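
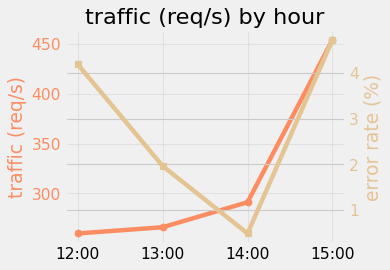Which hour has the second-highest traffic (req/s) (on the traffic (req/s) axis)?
Top 3 (on the traffic (req/s) axis): 15:00 ≈ 460, 14:00 ≈ 300, 13:00 ≈ 260.

14:00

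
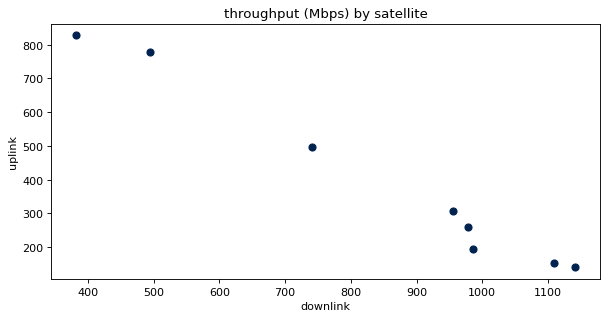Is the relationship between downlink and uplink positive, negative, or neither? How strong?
negative, strong

Points are negatively correlated; strong (|r| ≈ 1.0).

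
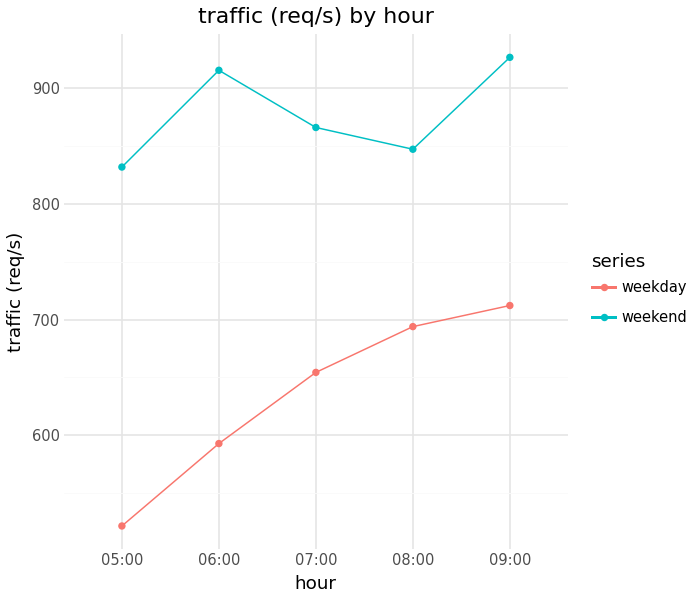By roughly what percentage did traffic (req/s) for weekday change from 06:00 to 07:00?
≈ +8.3%

06:00 ≈ 600, 07:00 ≈ 650; (650 − 600) / 600 ≈ +8.3%.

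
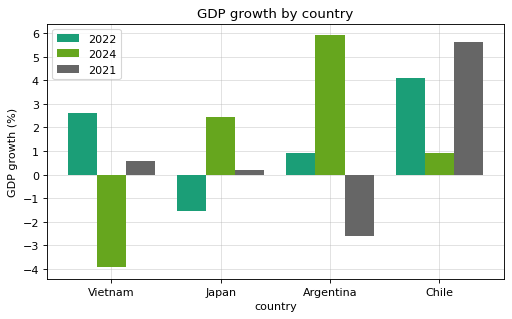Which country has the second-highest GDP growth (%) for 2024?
Top 3 for 2024: Argentina ≈ 6, Japan ≈ 2, Chile ≈ 1.

Japan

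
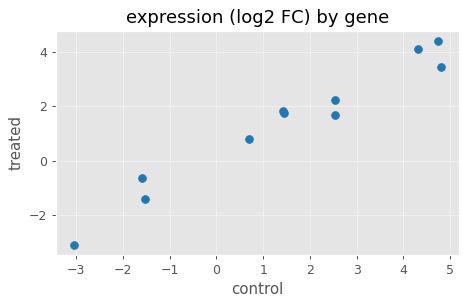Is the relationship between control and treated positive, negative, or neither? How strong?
positive, strong

Points are positively correlated; strong (|r| ≈ 1.0).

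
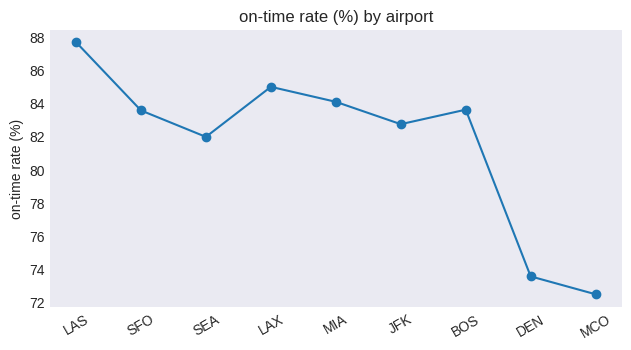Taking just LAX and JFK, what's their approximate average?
(84 + 82) / 2 ≈ 83.

≈ 83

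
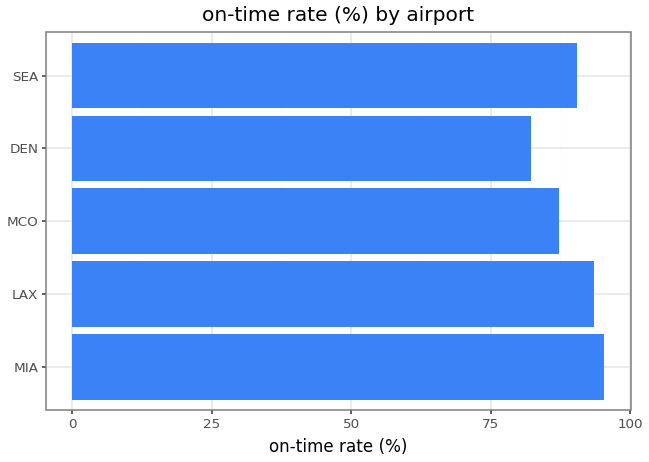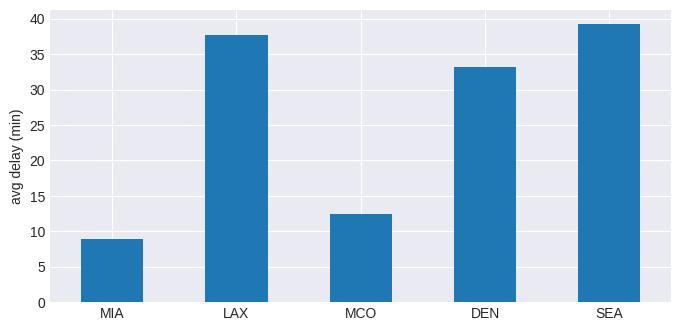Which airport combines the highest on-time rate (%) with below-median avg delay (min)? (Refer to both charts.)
Chart 2 median avg delay (min) ≈ 35; below-median airports: MIA, MCO. Among those, MIA has the highest on-time rate (%) (≈ 100).

MIA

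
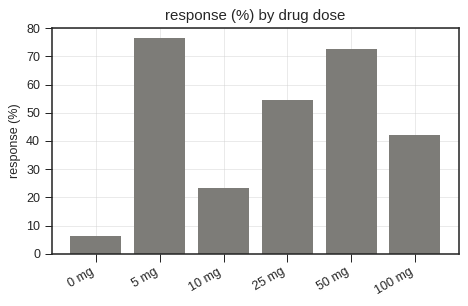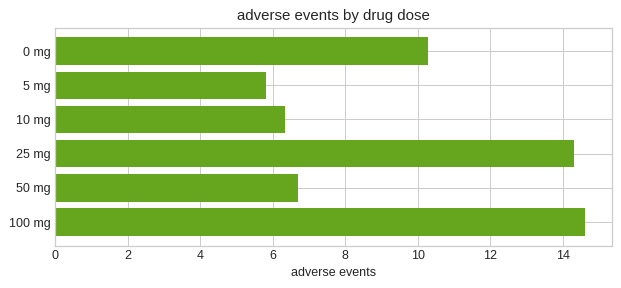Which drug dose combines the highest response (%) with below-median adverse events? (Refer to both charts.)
Chart 2 median adverse events ≈ 8; below-median drug doses: 5 mg, 10 mg, 50 mg. Among those, 5 mg has the highest response (%) (≈ 80).

5 mg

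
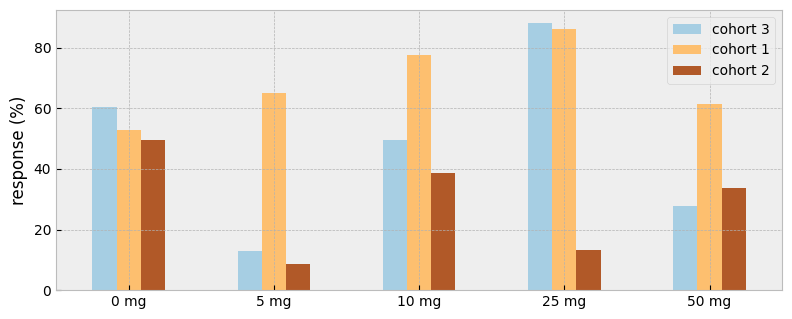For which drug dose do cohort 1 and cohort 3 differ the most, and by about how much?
5 mg: cohort 1 ≈ 70, cohort 3 ≈ 10 → gap ≈ 60. Next-largest (50 mg) is only ≈ 30.

5 mg, ≈ 60 %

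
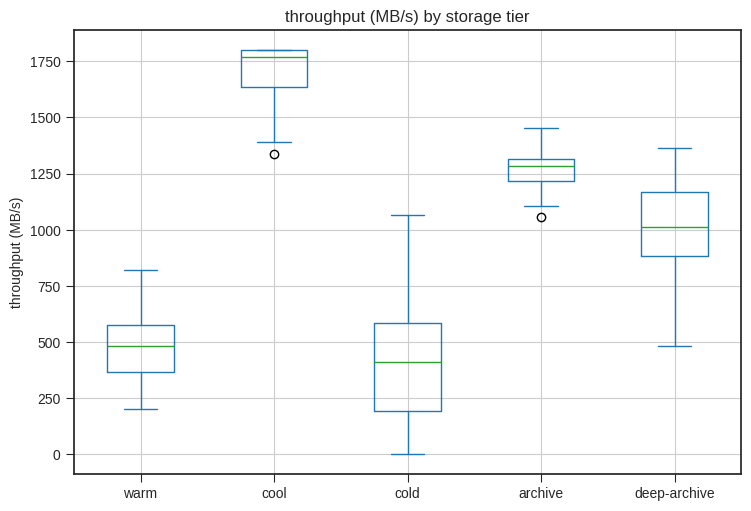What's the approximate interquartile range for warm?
Q3 ≈ 600, Q1 ≈ 400; IQR ≈ 200.

≈ 200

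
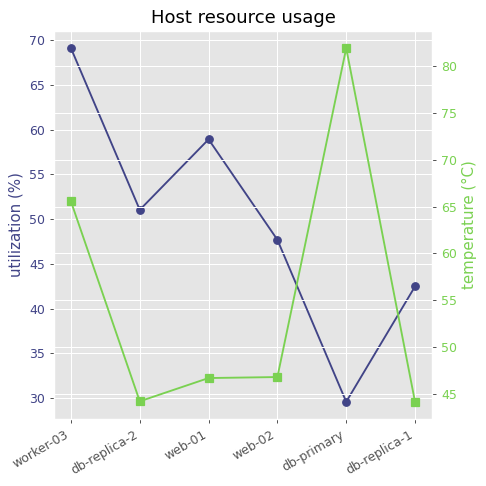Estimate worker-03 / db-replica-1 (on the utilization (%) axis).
worker-03 ≈ 70, db-replica-1 ≈ 40; 70/40 ≈ 1.75.

≈ 1.75×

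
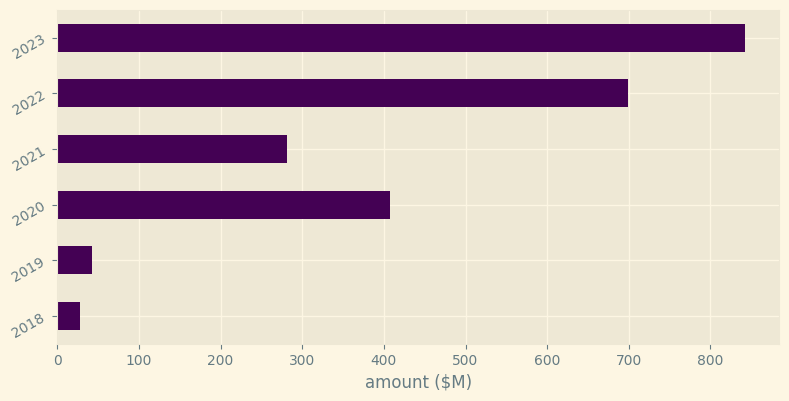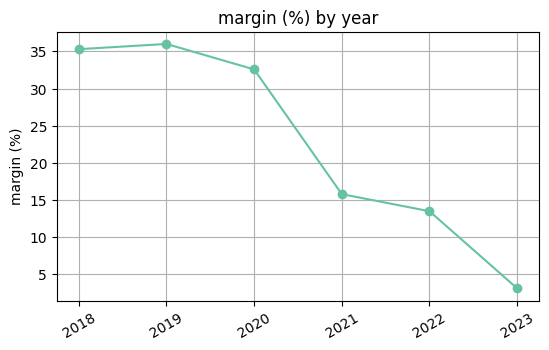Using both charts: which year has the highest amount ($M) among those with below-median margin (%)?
Chart 2 median margin (%) ≈ 25; below-median years: 2021, 2022, 2023. Among those, 2023 has the highest amount ($M) (≈ 800).

2023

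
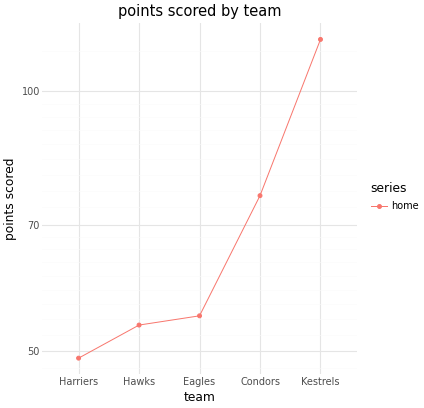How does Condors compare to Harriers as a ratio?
Condors ≈ 80, Harriers ≈ 50; 80/50 ≈ 1.6.

≈ 1.6×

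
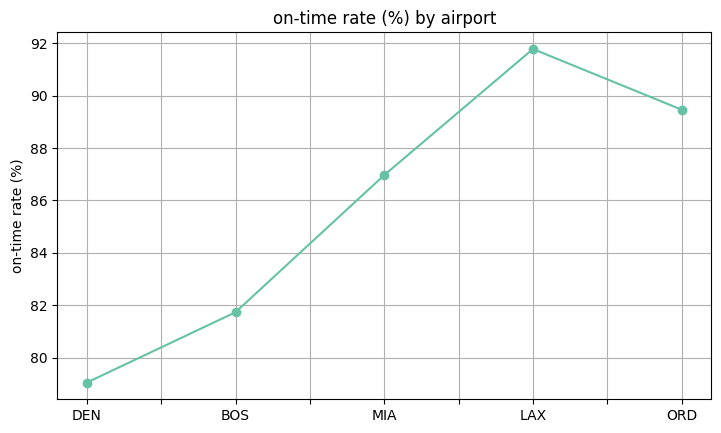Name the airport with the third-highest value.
MIA

Top 4: LAX ≈ 92, ORD ≈ 90, MIA ≈ 86, BOS ≈ 82.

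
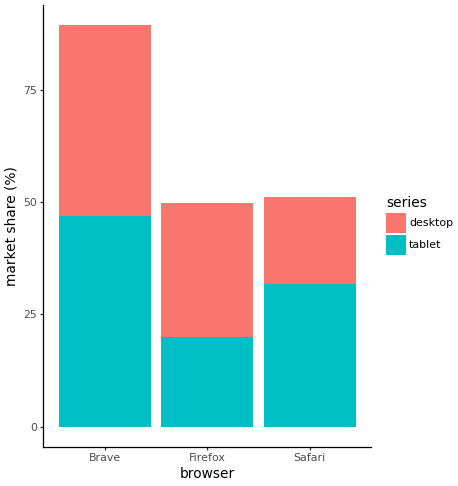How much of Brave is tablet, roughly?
≈ 50

tablet top ≈ 50, bottom ≈ 0; segment ≈ 50.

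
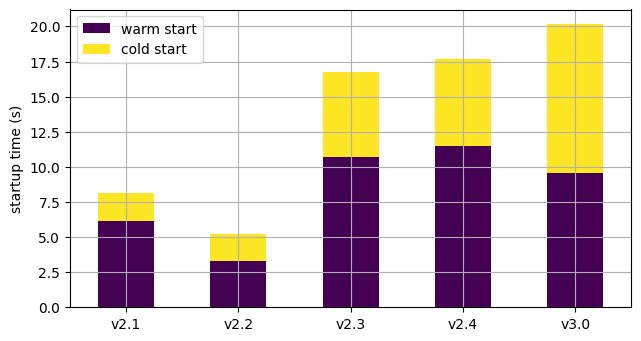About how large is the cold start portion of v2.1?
cold start top ≈ 8, bottom ≈ 6; segment ≈ 2.

≈ 2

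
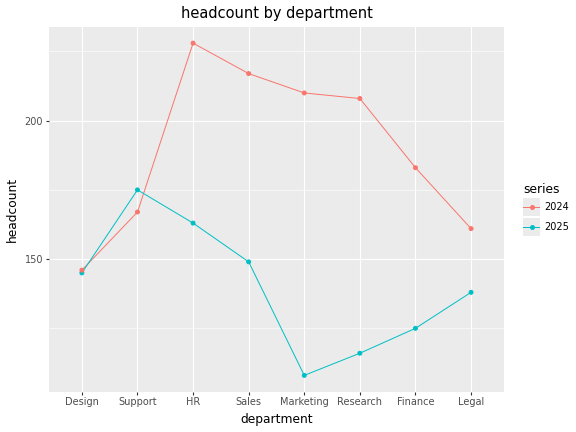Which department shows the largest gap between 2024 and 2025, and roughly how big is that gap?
Marketing: 2024 ≈ 210, 2025 ≈ 110 → gap ≈ 100. Next-largest (Research) is only ≈ 90.

Marketing, ≈ 100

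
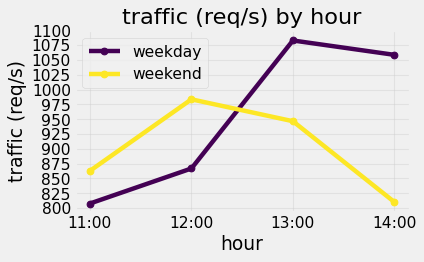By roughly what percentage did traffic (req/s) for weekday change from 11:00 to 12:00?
≈ +9.4%

11:00 ≈ 800, 12:00 ≈ 875; (875 − 800) / 800 ≈ +9.4%.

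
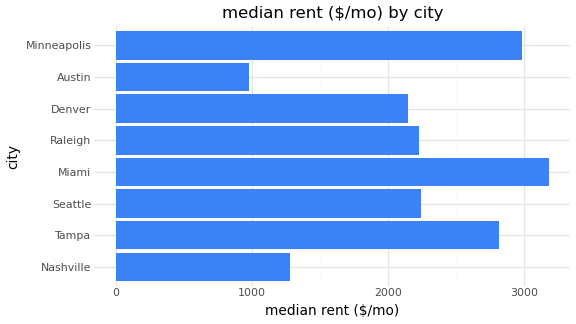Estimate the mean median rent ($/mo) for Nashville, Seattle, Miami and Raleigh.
≈ 2125

(1500 + 2000 + 3000 + 2000) / 4 ≈ 2125.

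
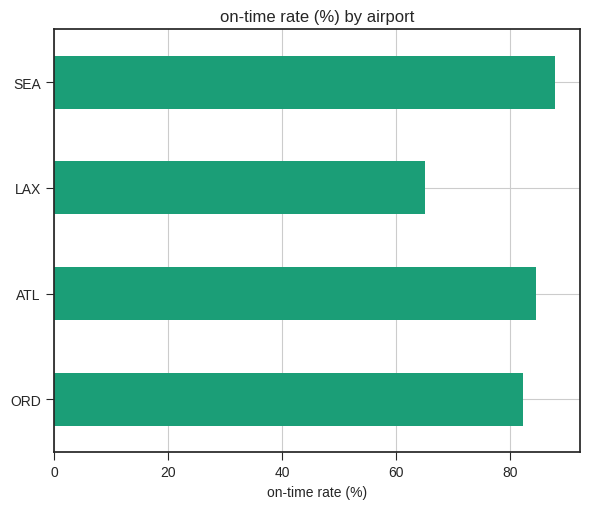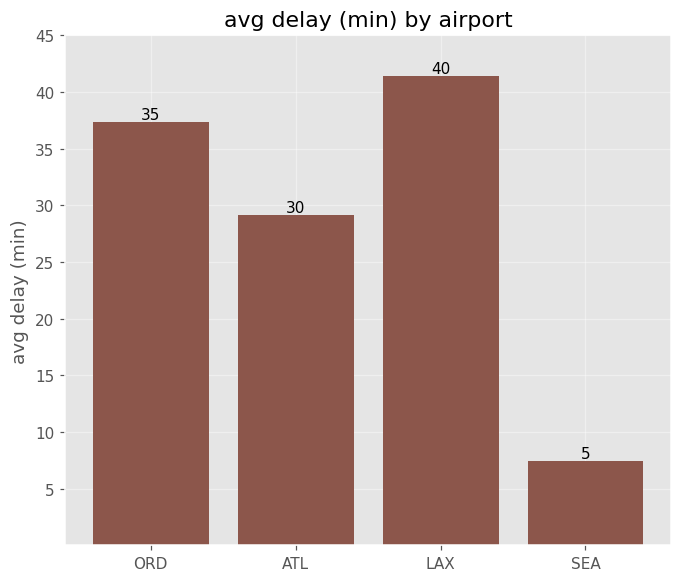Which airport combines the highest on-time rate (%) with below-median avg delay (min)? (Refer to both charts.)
Chart 2 median avg delay (min) ≈ 35; below-median airports: ATL, SEA. Among those, SEA has the highest on-time rate (%) (≈ 90).

SEA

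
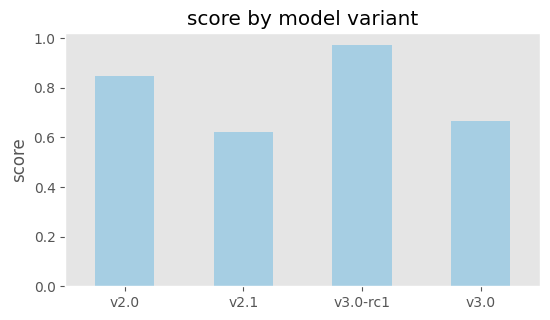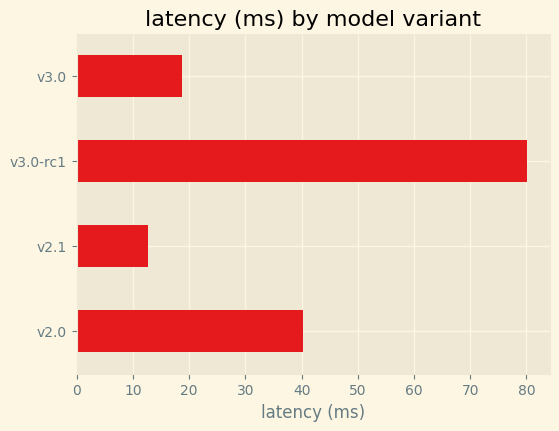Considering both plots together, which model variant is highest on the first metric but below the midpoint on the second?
Chart 2 median latency (ms) ≈ 30; below-median model variants: v2.1, v3.0. Among those, v3.0 has the highest score (≈ 0.7).

v3.0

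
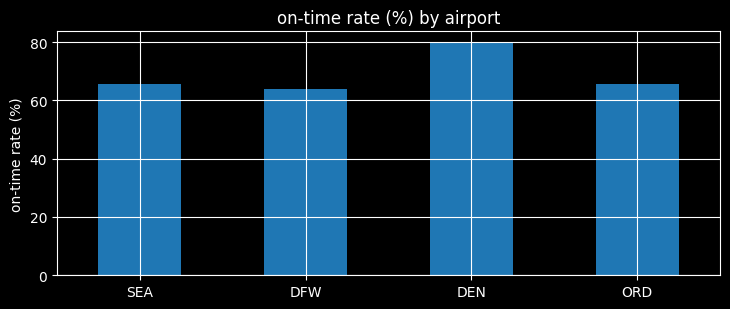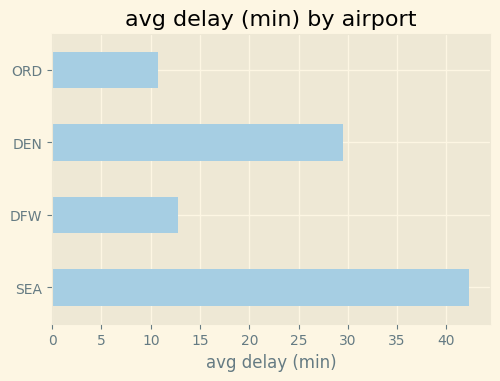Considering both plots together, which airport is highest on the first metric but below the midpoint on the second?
ORD

Chart 2 median avg delay (min) ≈ 20; below-median airports: DFW, ORD. Among those, ORD has the highest on-time rate (%) (≈ 70).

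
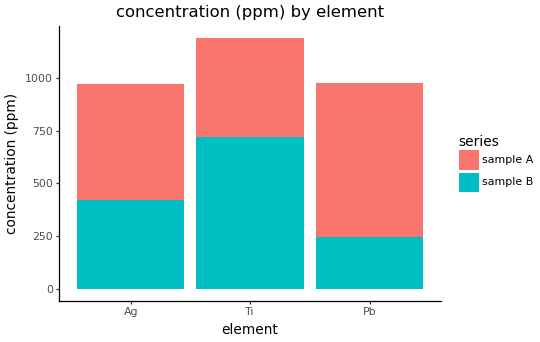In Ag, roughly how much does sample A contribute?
sample A top ≈ 1000, bottom ≈ 400; segment ≈ 600.

≈ 600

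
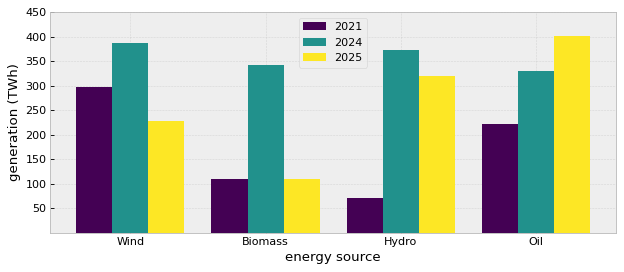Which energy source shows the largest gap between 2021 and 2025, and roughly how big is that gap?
Hydro, ≈ 250 TWh

Hydro: 2021 ≈ 50, 2025 ≈ 300 → gap ≈ 250. Next-largest (Oil) is only ≈ 200.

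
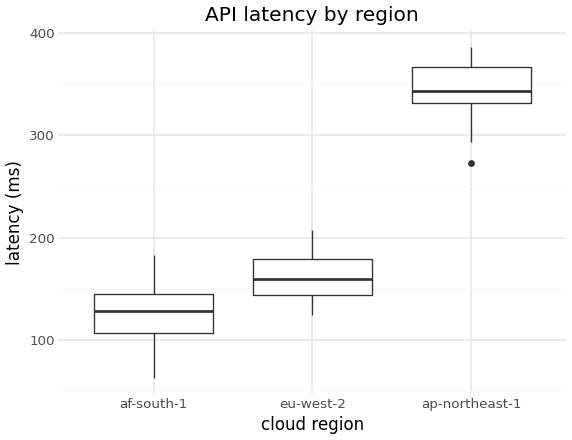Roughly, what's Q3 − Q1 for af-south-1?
Q3 ≈ 140, Q1 ≈ 100; IQR ≈ 40.

≈ 40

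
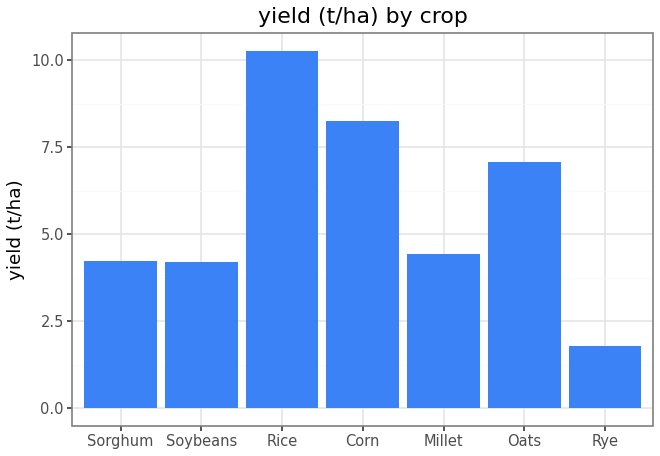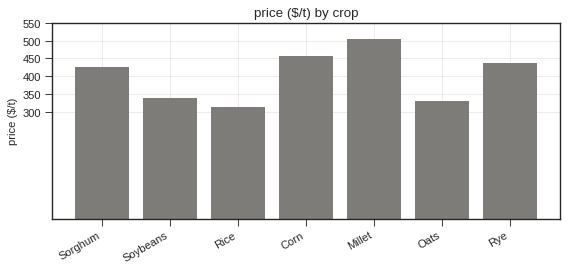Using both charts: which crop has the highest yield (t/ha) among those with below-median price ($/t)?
Rice

Chart 2 median price ($/t) ≈ 450; below-median crops: Soybeans, Rice, Oats. Among those, Rice has the highest yield (t/ha) (≈ 10).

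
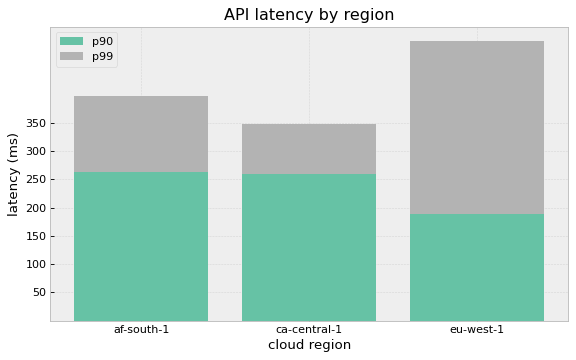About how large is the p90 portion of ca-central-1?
≈ 250

p90 top ≈ 250, bottom ≈ 0; segment ≈ 250.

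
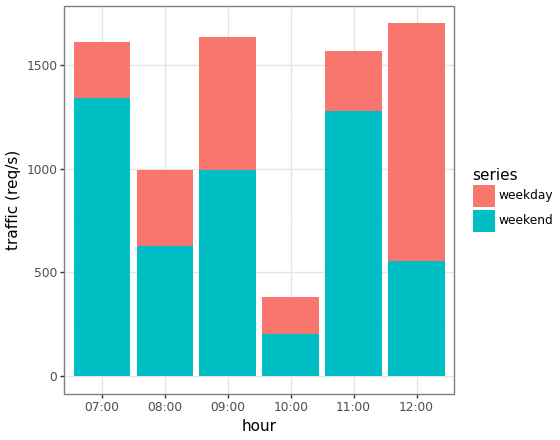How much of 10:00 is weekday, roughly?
≈ 200

weekday top ≈ 400, bottom ≈ 200; segment ≈ 200.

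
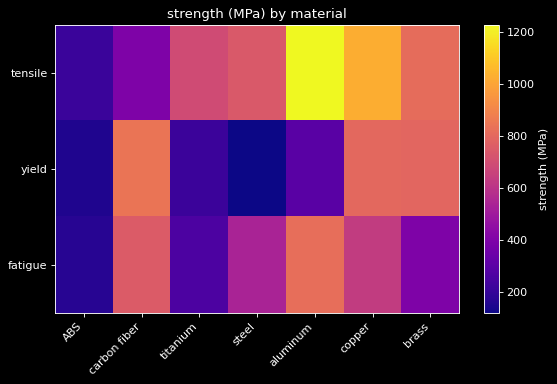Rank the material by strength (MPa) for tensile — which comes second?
copper

Top 3 for tensile: aluminum ≈ 1200, copper ≈ 1000, brass ≈ 800.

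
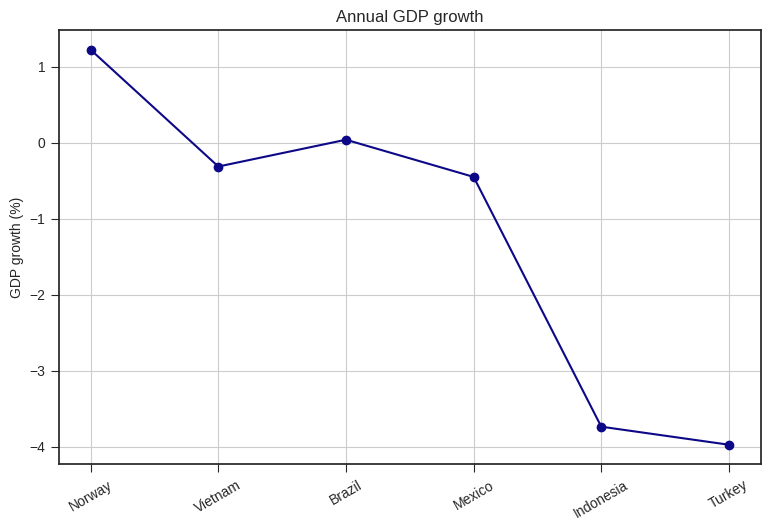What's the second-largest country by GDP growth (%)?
Top 3: Norway ≈ 1.0, Brazil ≈ 0.0, Vietnam ≈ -0.5.

Brazil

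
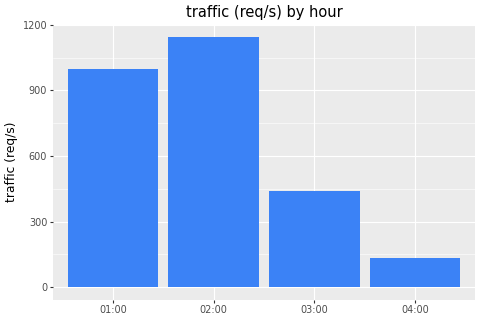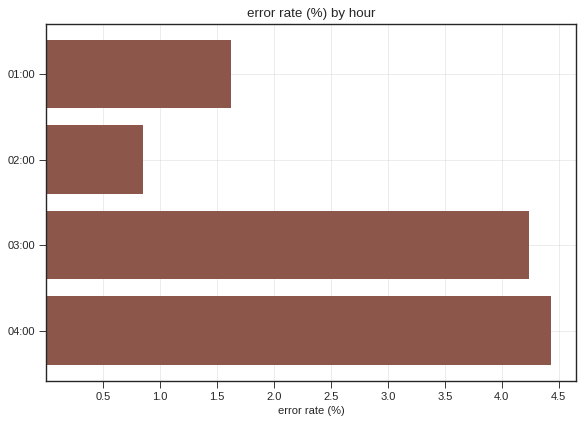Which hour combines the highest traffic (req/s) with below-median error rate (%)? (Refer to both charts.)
02:00

Chart 2 median error rate (%) ≈ 3; below-median hours: 01:00, 02:00. Among those, 02:00 has the highest traffic (req/s) (≈ 1200).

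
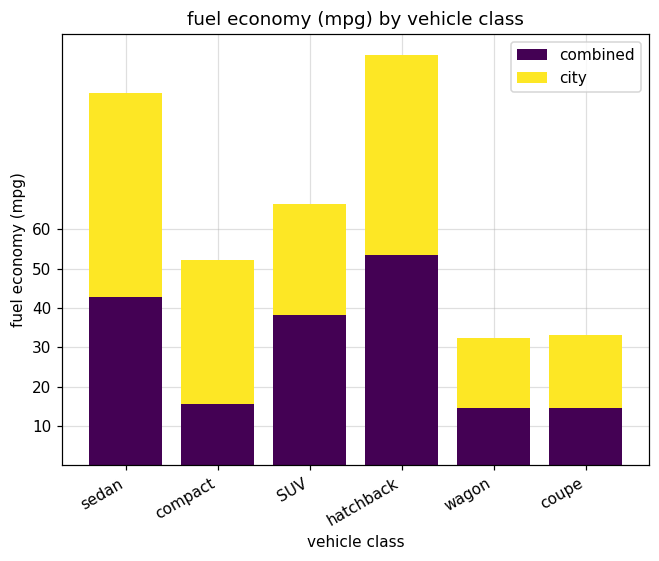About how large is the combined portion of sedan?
combined top ≈ 40, bottom ≈ 0; segment ≈ 40.

≈ 40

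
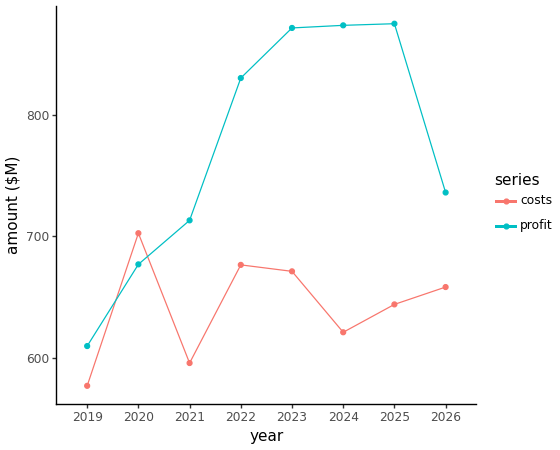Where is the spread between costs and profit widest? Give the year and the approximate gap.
2024, ≈ 250 $M

2024: costs ≈ 625, profit ≈ 875 → gap ≈ 250. Next-largest (2025) is only ≈ 225.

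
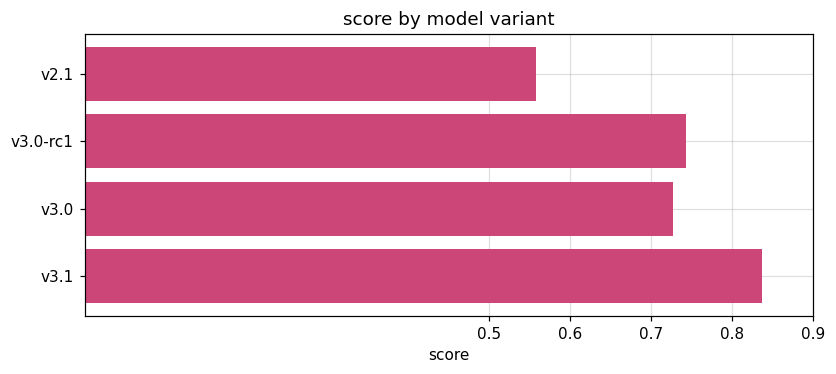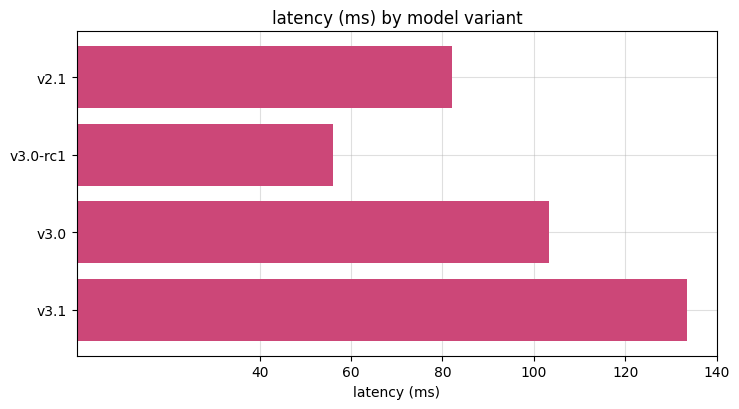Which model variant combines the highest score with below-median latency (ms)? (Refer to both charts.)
v3.0-rc1

Chart 2 median latency (ms) ≈ 100; below-median model variants: v2.1, v3.0-rc1. Among those, v3.0-rc1 has the highest score (≈ 0.7).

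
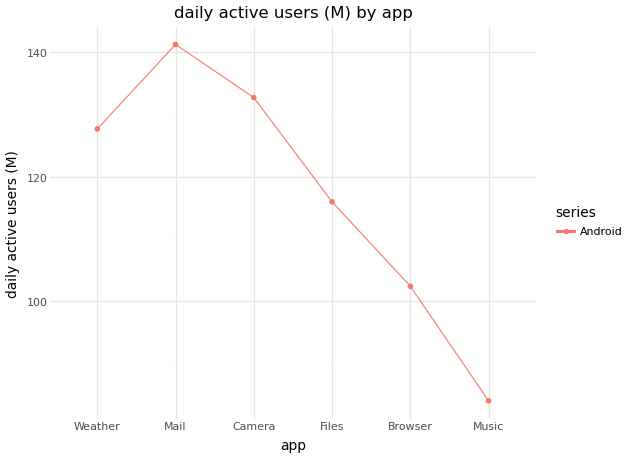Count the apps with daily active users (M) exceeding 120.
3

Above 120: Weather, Mail, Camera.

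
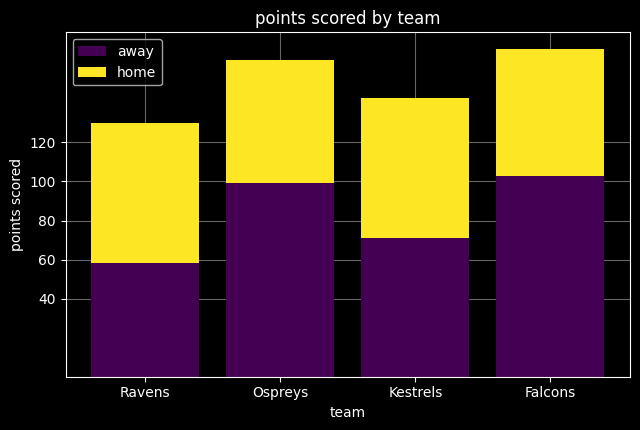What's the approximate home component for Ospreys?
≈ 60

home top ≈ 160, bottom ≈ 100; segment ≈ 60.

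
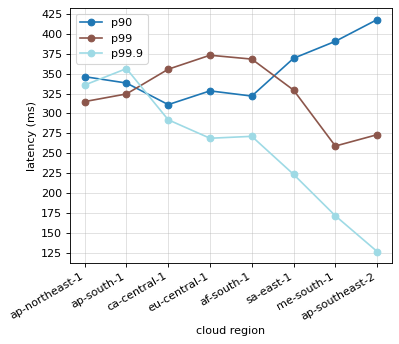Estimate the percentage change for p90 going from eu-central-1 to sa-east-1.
≈ +15.4%

eu-central-1 ≈ 325, sa-east-1 ≈ 375; (375 − 325) / 325 ≈ +15.4%.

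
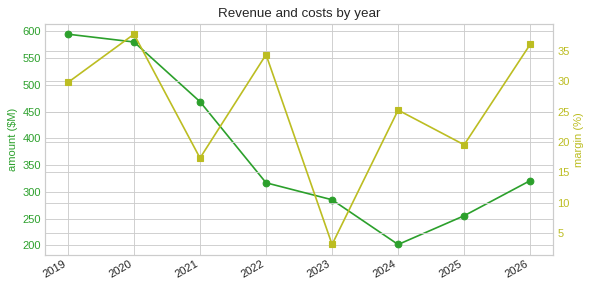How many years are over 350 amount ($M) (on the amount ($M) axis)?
3

Above 350: 2019, 2020, 2021.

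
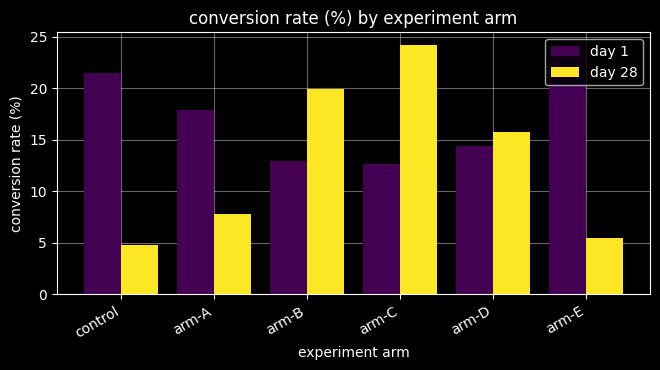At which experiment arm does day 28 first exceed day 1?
arm-B

arm-A: day 28 ≈ 10 vs day 1 ≈ 20 (not yet); arm-B: day 28 ≈ 20 vs day 1 ≈ 15 (first crossover).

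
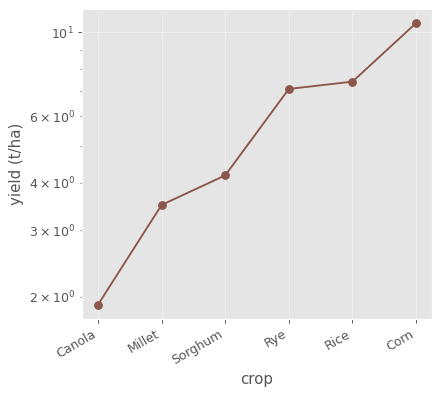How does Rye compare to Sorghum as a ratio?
≈ 1.75×

Rye ≈ 7, Sorghum ≈ 4; 7/4 ≈ 1.75.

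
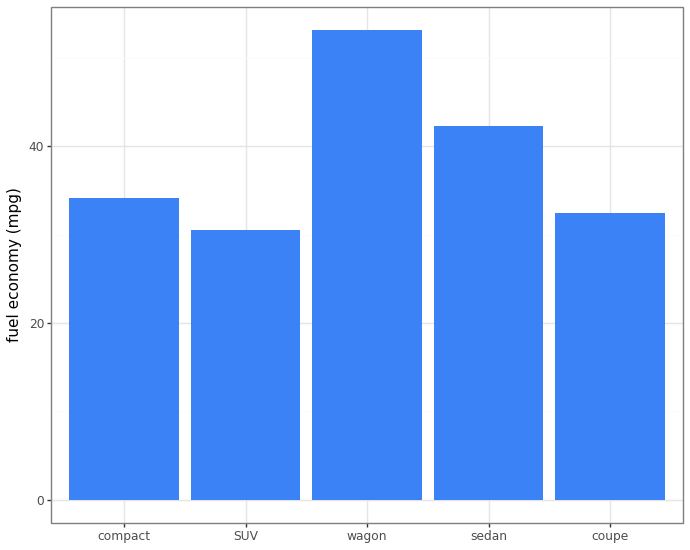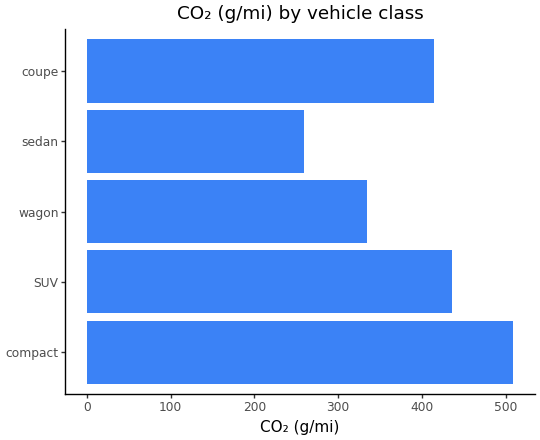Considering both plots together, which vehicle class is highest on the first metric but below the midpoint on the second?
wagon

Chart 2 median CO₂ (g/mi) ≈ 400; below-median vehicle classes: wagon, sedan. Among those, wagon has the highest fuel economy (mpg) (≈ 55).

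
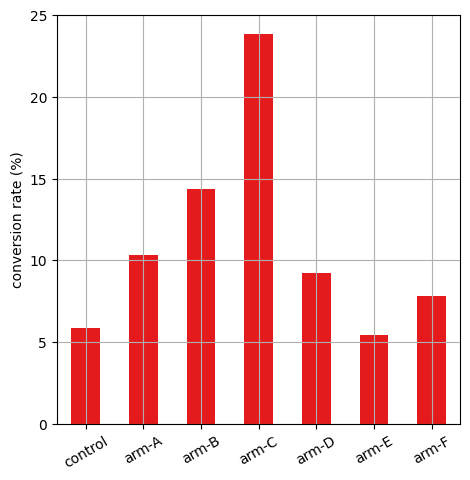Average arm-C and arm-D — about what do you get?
(24 + 10) / 2 ≈ 17.

≈ 17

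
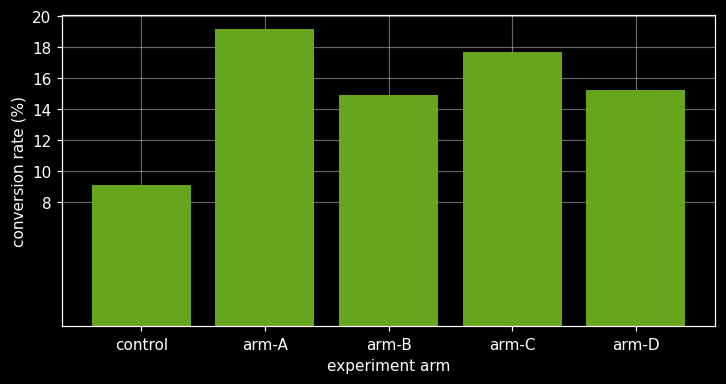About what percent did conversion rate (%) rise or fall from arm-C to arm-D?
≈ -11.1%

arm-C ≈ 18, arm-D ≈ 16; (16 − 18) / 18 ≈ -11.1%.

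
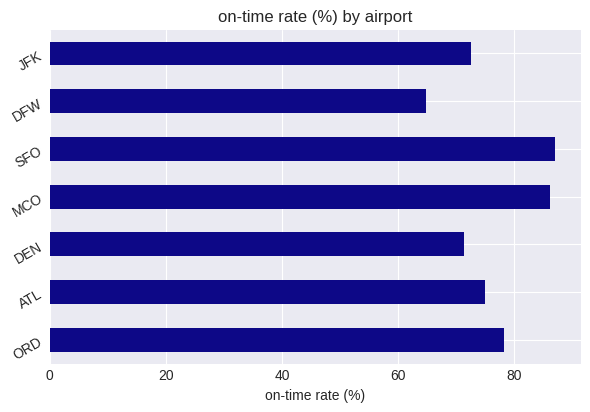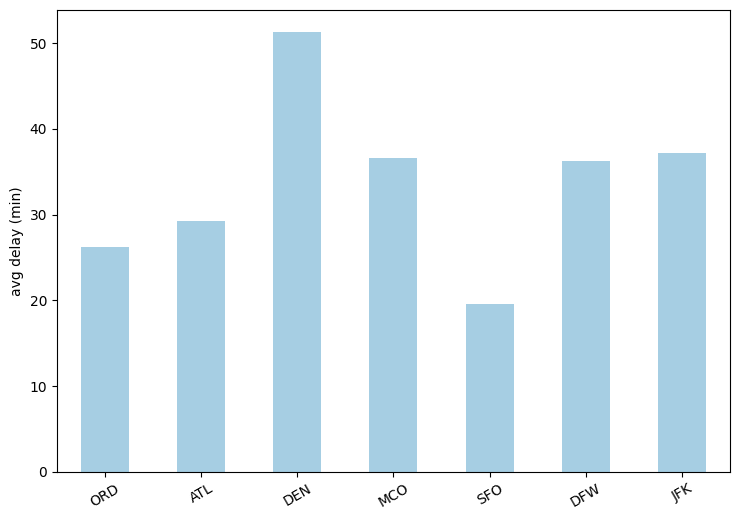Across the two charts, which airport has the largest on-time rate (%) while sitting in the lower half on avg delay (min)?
Chart 2 median avg delay (min) ≈ 35; below-median airports: ORD, ATL, SFO. Among those, SFO has the highest on-time rate (%) (≈ 90).

SFO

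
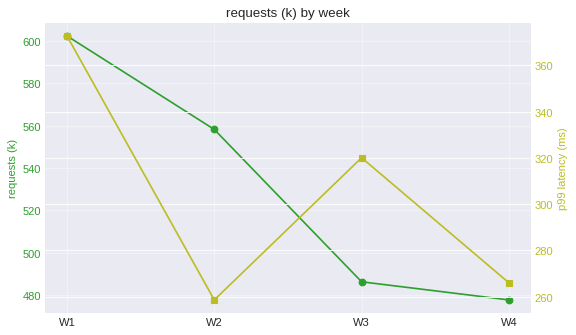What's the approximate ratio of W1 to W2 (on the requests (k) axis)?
W1 ≈ 600, W2 ≈ 560; 600/560 ≈ 1.07.

≈ 1.07×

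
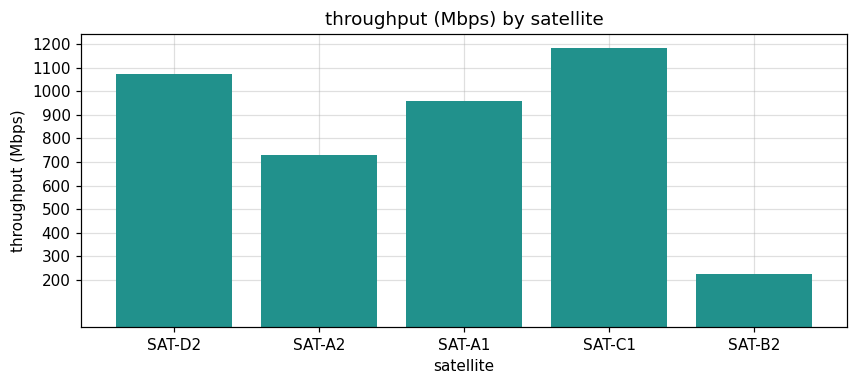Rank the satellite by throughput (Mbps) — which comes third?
SAT-A1

Top 4: SAT-C1 ≈ 1200, SAT-D2 ≈ 1100, SAT-A1 ≈ 1000, SAT-A2 ≈ 700.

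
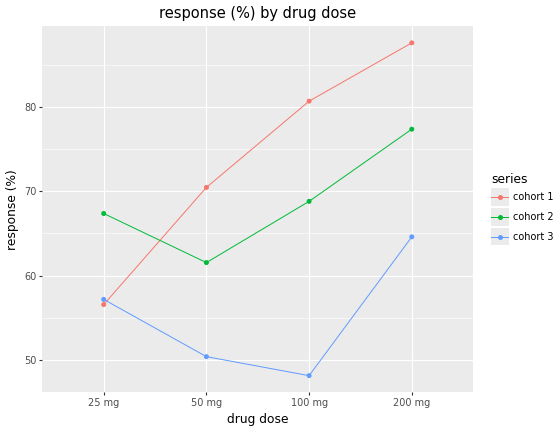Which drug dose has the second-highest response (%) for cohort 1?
100 mg

Top 3 for cohort 1: 200 mg ≈ 90, 100 mg ≈ 80, 50 mg ≈ 70.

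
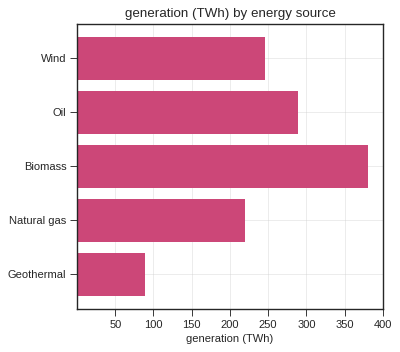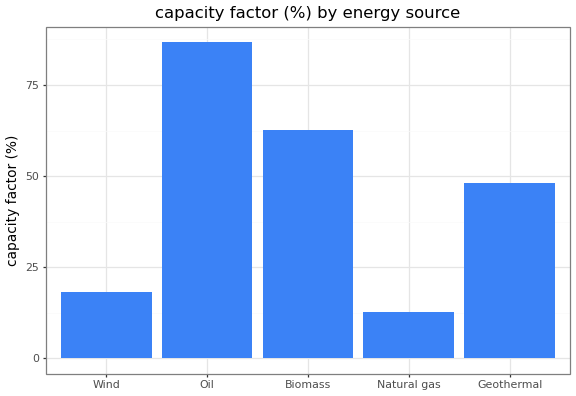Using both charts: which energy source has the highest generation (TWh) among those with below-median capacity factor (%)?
Wind

Chart 2 median capacity factor (%) ≈ 50; below-median energy sources: Wind, Natural gas. Among those, Wind has the highest generation (TWh) (≈ 250).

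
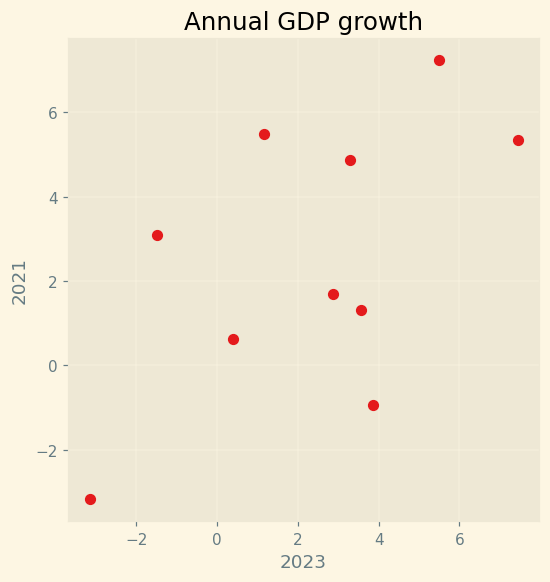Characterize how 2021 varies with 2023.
Points are positively correlated; moderate (|r| ≈ 0.6).

positive, moderate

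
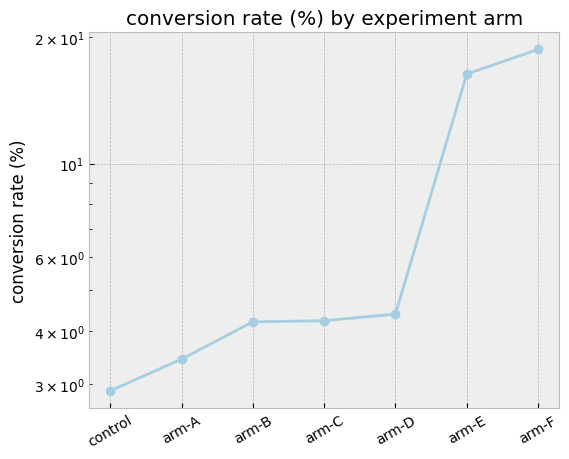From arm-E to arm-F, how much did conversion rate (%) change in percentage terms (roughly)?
≈ +12.5%

arm-E ≈ 16, arm-F ≈ 18; (18 − 16) / 16 ≈ +12.5%.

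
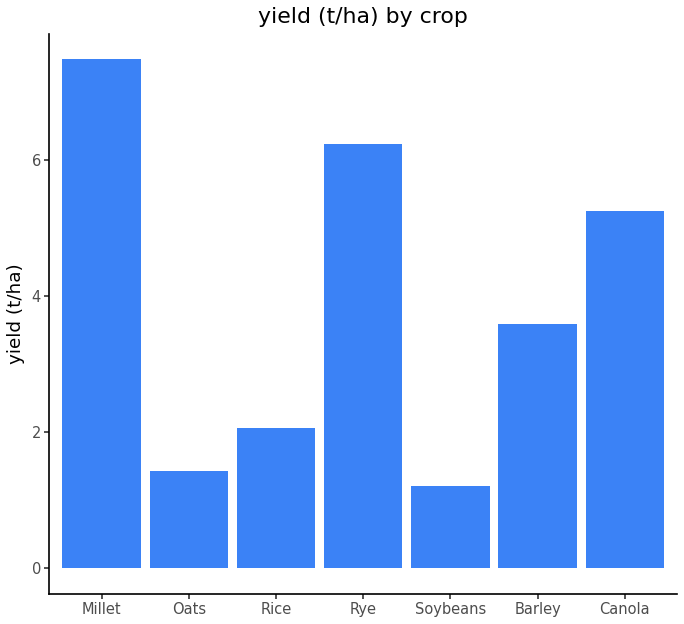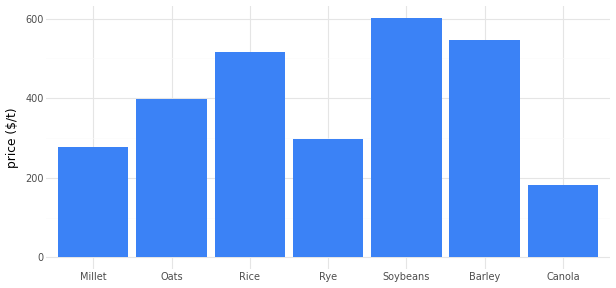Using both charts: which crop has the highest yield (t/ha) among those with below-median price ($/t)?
Millet

Chart 2 median price ($/t) ≈ 400; below-median crops: Millet, Rye, Canola. Among those, Millet has the highest yield (t/ha) (≈ 7).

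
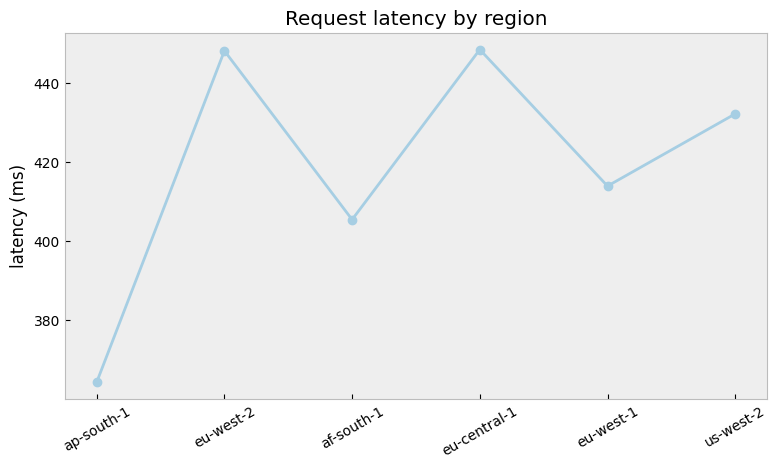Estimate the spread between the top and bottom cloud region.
≈ 90

Max eu-central-1 ≈ 450, min ap-south-1 ≈ 360; range ≈ 90.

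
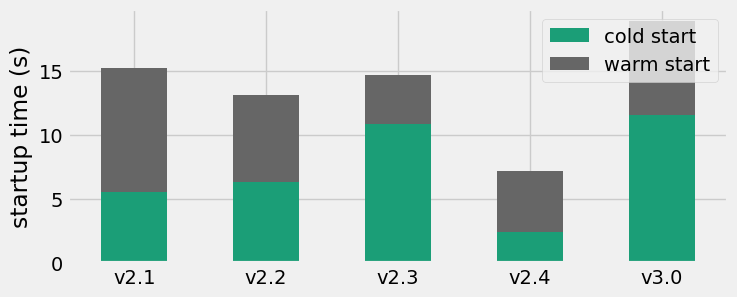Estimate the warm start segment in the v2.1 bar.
warm start top ≈ 16, bottom ≈ 6; segment ≈ 10.

≈ 10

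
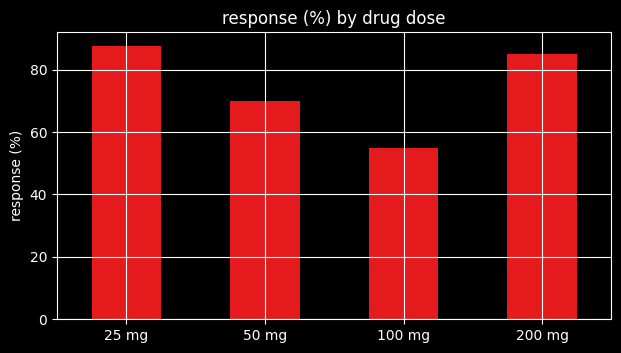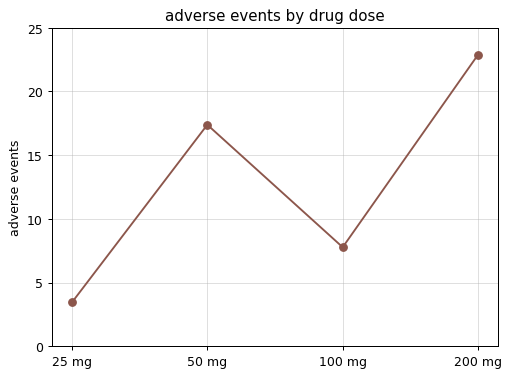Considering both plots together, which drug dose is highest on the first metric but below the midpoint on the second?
Chart 2 median adverse events ≈ 15; below-median drug doses: 25 mg, 100 mg. Among those, 25 mg has the highest response (%) (≈ 90).

25 mg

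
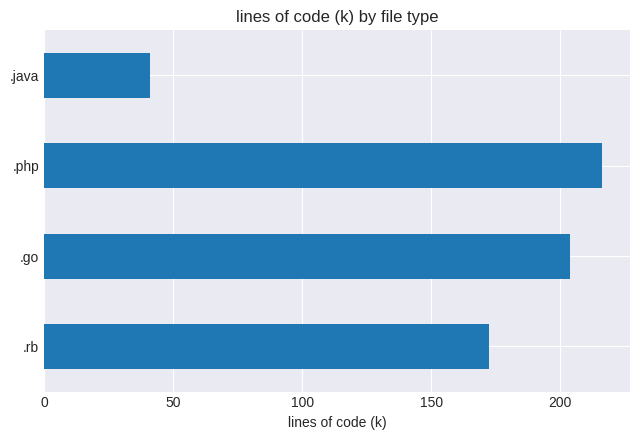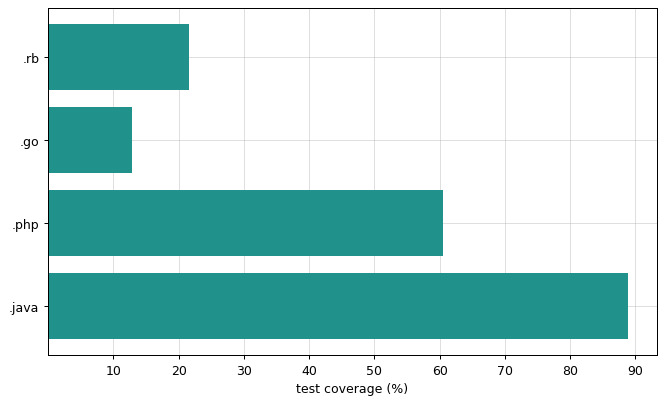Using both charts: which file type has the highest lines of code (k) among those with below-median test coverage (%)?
.go

Chart 2 median test coverage (%) ≈ 40; below-median file types: .rb, .go. Among those, .go has the highest lines of code (k) (≈ 200).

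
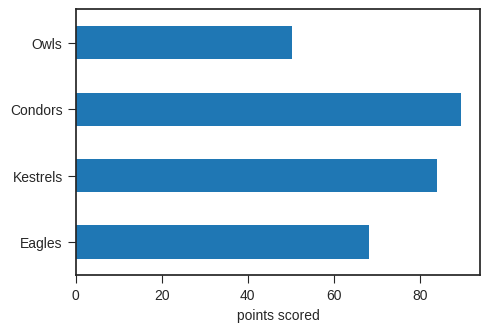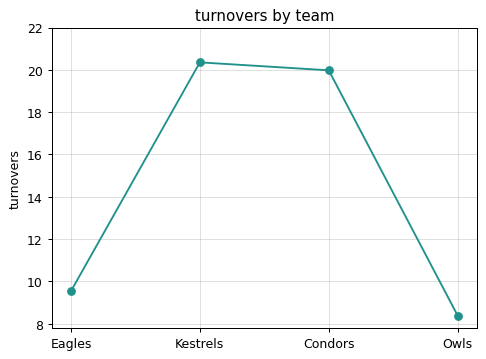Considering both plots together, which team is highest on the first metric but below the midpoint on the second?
Chart 2 median turnovers ≈ 14; below-median teams: Eagles, Owls. Among those, Eagles has the highest points scored (≈ 70).

Eagles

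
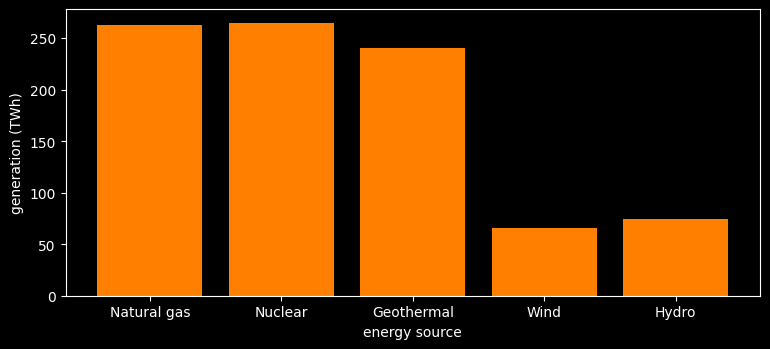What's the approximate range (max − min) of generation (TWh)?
≈ 200

Max Nuclear ≈ 275, min Wind ≈ 75; range ≈ 200.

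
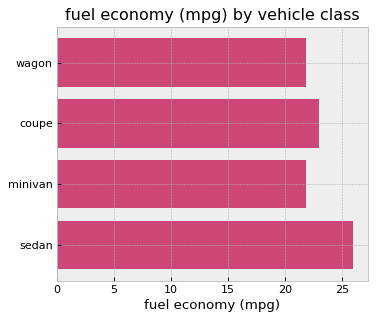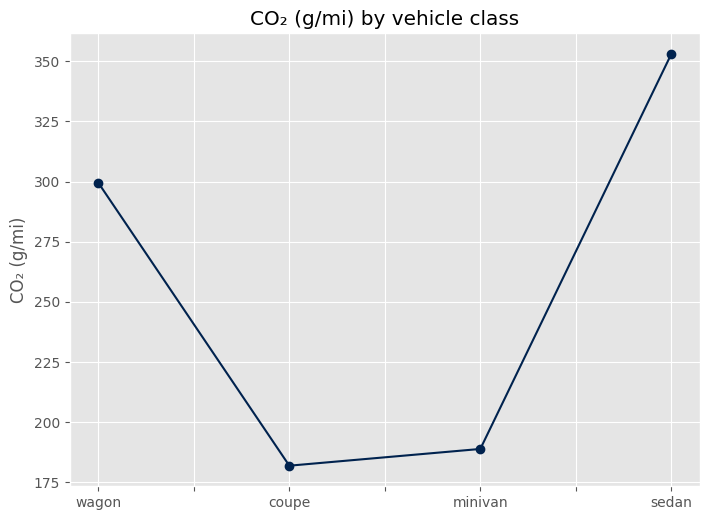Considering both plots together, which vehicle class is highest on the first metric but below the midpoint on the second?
Chart 2 median CO₂ (g/mi) ≈ 250; below-median vehicle classes: coupe, minivan. Among those, coupe has the highest fuel economy (mpg) (≈ 25).

coupe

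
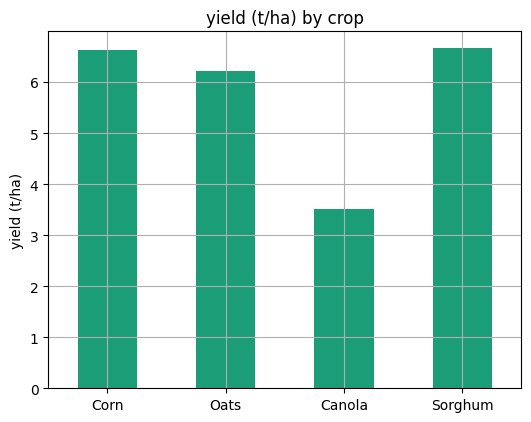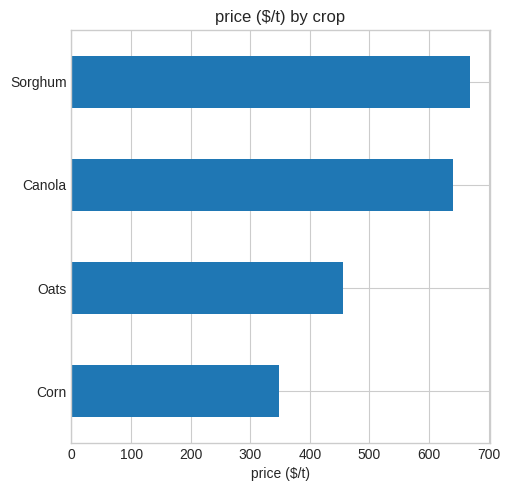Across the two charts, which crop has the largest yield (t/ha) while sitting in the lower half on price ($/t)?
Chart 2 median price ($/t) ≈ 500; below-median crops: Corn, Oats. Among those, Corn has the highest yield (t/ha) (≈ 7).

Corn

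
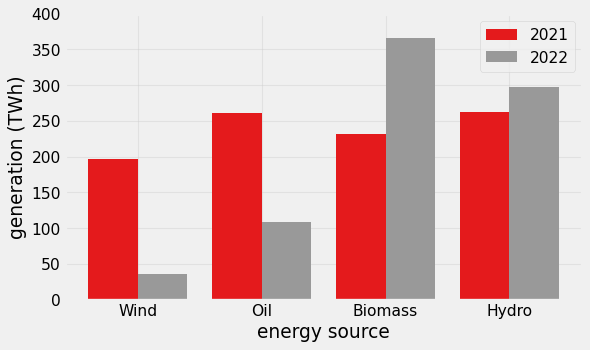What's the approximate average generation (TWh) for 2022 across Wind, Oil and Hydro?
≈ 150

(50 + 100 + 300) / 3 ≈ 150.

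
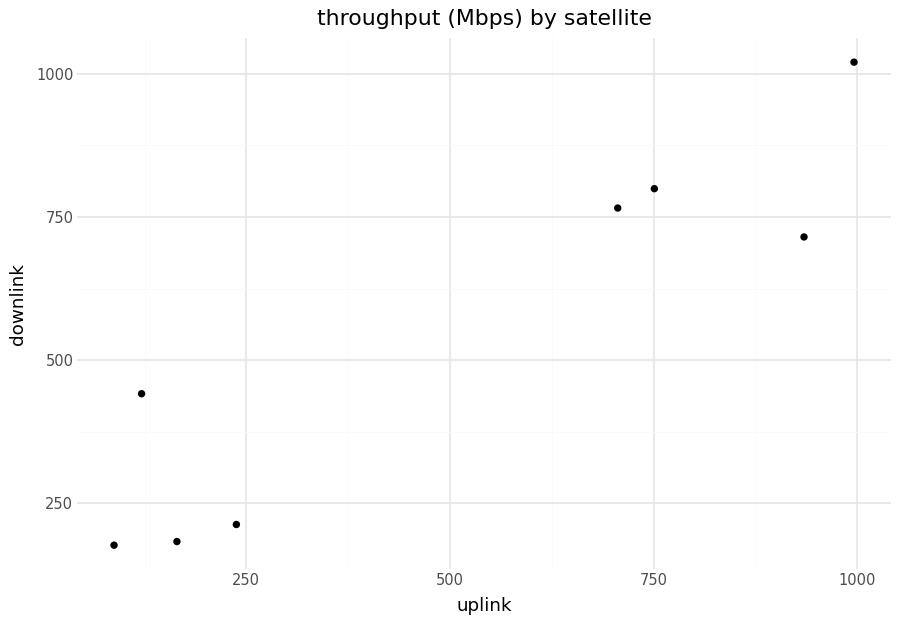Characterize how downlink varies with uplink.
positive, strong

Points are positively correlated; strong (|r| ≈ 0.9).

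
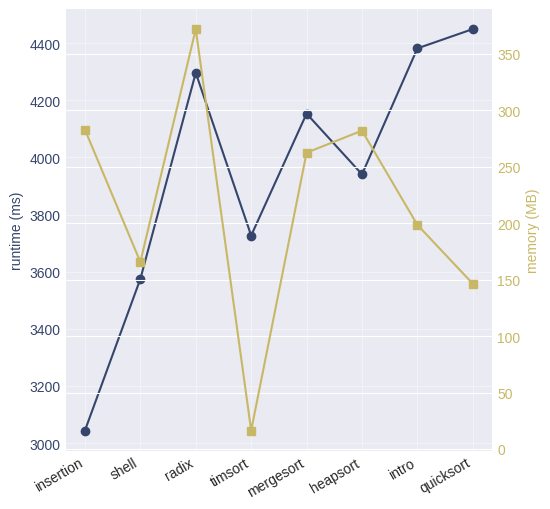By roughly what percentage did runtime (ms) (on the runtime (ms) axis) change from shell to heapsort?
≈ +11.1%

shell ≈ 3600, heapsort ≈ 4000; (4000 − 3600) / 3600 ≈ +11.1%.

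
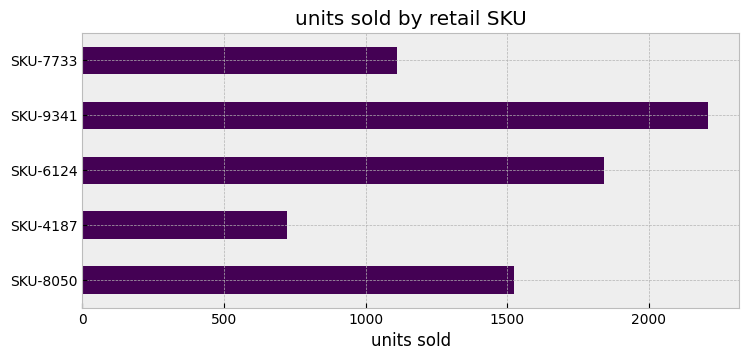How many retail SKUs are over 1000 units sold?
Above 1000: SKU-8050, SKU-6124, SKU-9341, SKU-7733.

4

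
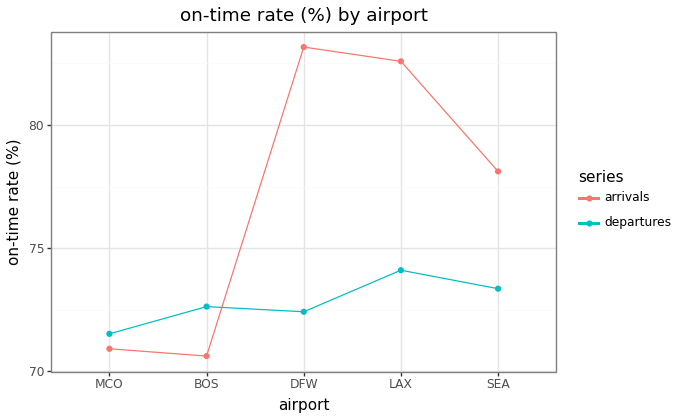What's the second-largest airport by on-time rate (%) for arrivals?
LAX

Top 3 for arrivals: DFW ≈ 84, LAX ≈ 82, SEA ≈ 78.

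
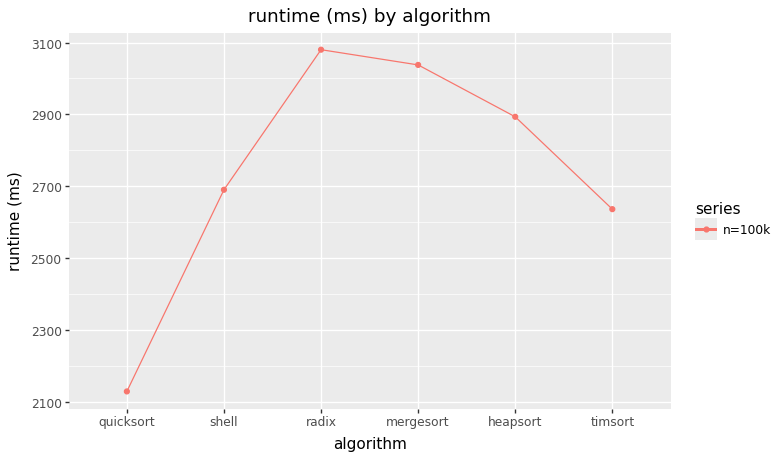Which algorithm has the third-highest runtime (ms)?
Top 4: radix ≈ 3100, mergesort ≈ 3000, heapsort ≈ 2900, shell ≈ 2700.

heapsort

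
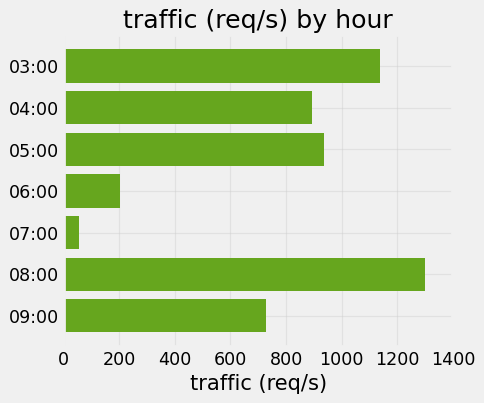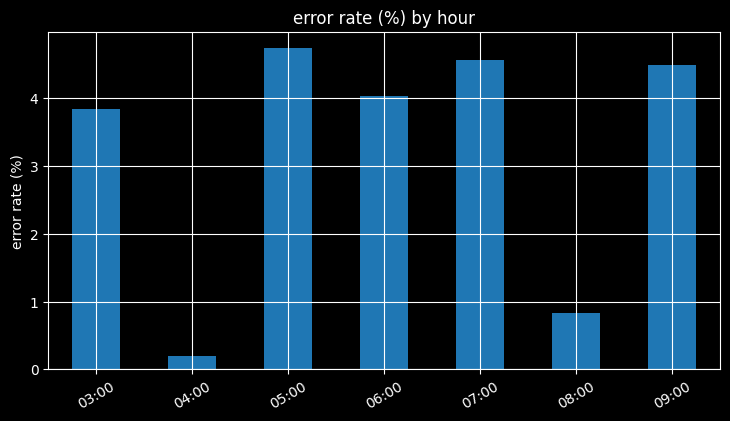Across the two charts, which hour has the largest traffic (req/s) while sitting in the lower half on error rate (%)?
08:00

Chart 2 median error rate (%) ≈ 4; below-median hours: 03:00, 04:00, 08:00. Among those, 08:00 has the highest traffic (req/s) (≈ 1400).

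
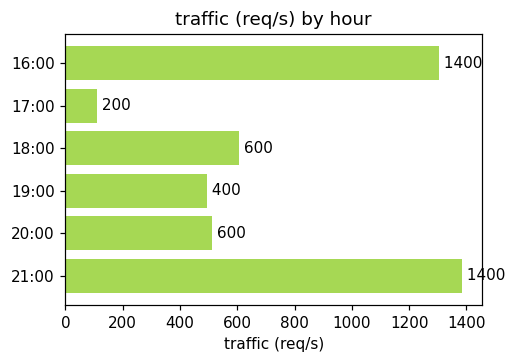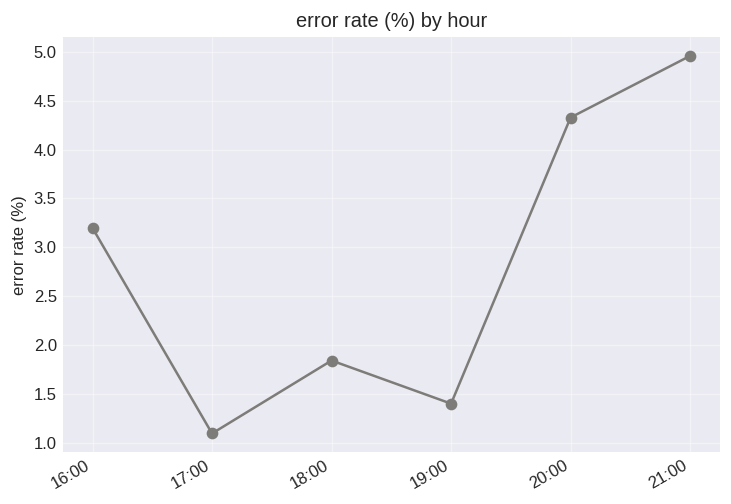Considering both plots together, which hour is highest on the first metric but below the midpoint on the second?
Chart 2 median error rate (%) ≈ 2.5; below-median hours: 17:00, 18:00, 19:00. Among those, 18:00 has the highest traffic (req/s) (≈ 600).

18:00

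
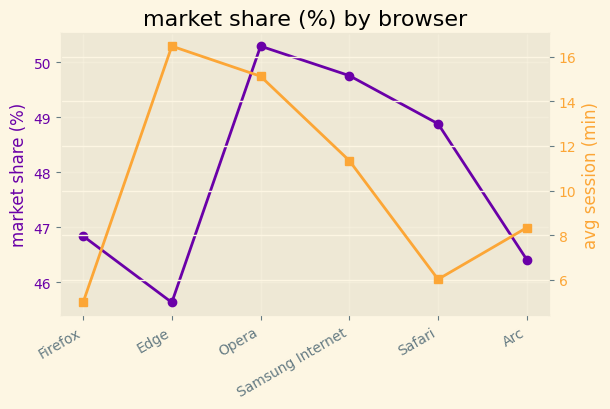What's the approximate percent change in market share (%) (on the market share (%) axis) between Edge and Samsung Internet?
Edge ≈ 45.5, Samsung Internet ≈ 50.0; (50.0 − 45.5) / 45.5 ≈ +9.9%.

≈ +9.9%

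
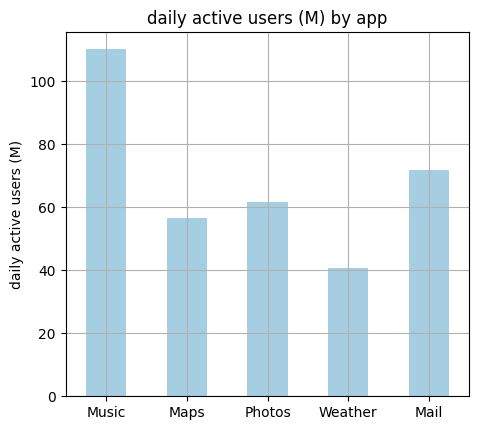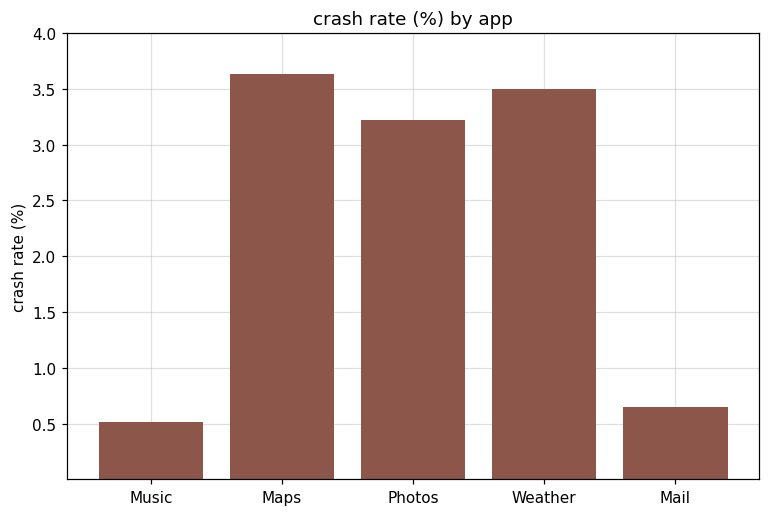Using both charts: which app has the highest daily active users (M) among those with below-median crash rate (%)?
Chart 2 median crash rate (%) ≈ 3; below-median apps: Music, Mail. Among those, Music has the highest daily active users (M) (≈ 120).

Music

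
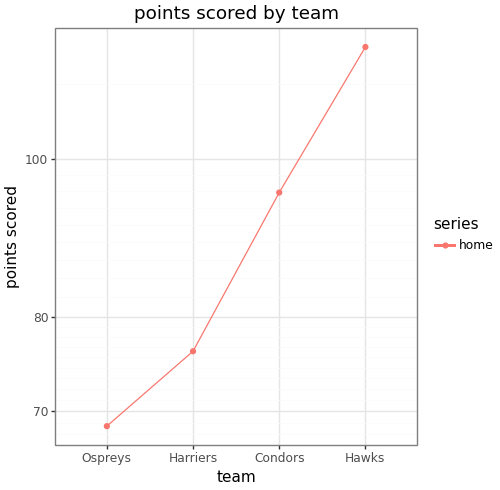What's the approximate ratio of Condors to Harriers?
Condors ≈ 95, Harriers ≈ 75; 95/75 ≈ 1.27.

≈ 1.27×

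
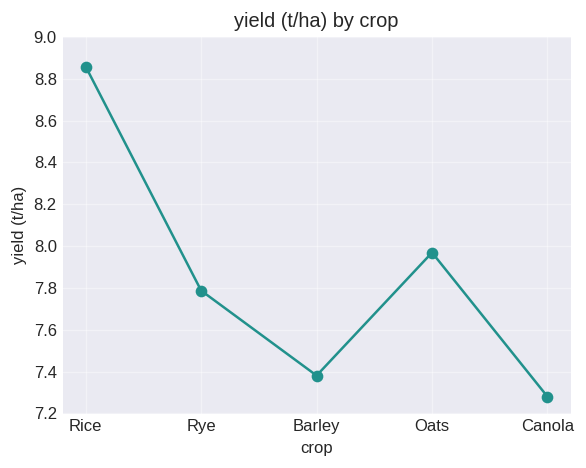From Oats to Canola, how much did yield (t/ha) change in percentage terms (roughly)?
≈ -10%

Oats ≈ 8.0, Canola ≈ 7.2; (7.2 − 8.0) / 8.0 ≈ -10%.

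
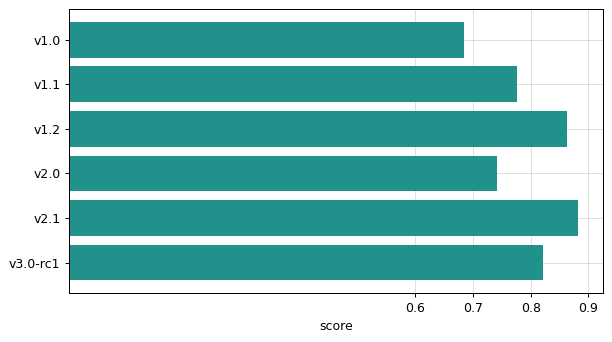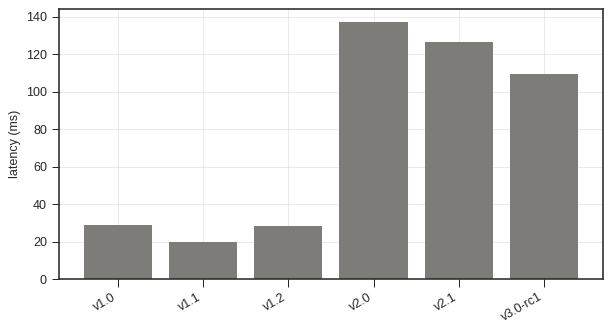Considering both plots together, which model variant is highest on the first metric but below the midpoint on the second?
v1.2

Chart 2 median latency (ms) ≈ 60; below-median model variants: v1.0, v1.1, v1.2. Among those, v1.2 has the highest score (≈ 0.9).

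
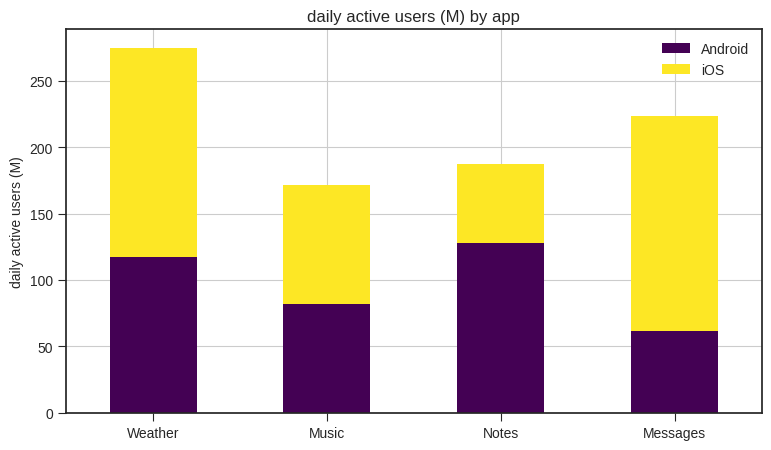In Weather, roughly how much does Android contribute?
Android top ≈ 125, bottom ≈ 0; segment ≈ 125.

≈ 125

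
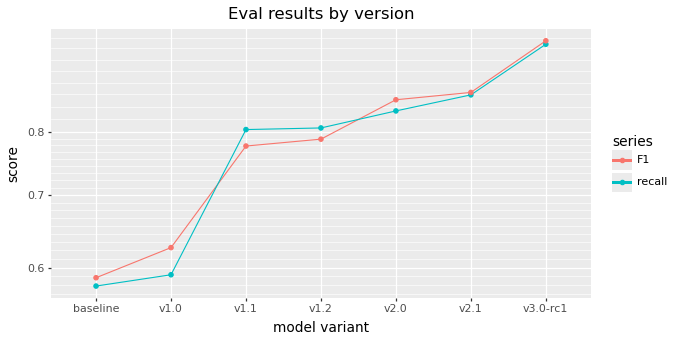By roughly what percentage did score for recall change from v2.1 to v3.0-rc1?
≈ +11.8%

v2.1 ≈ 0.85, v3.0-rc1 ≈ 0.95; (0.95 − 0.85) / 0.85 ≈ +11.8%.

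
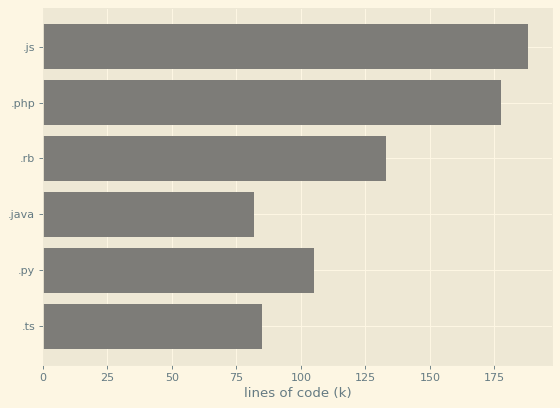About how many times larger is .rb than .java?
≈ 1.75×

.rb ≈ 140, .java ≈ 80; 140/80 ≈ 1.75.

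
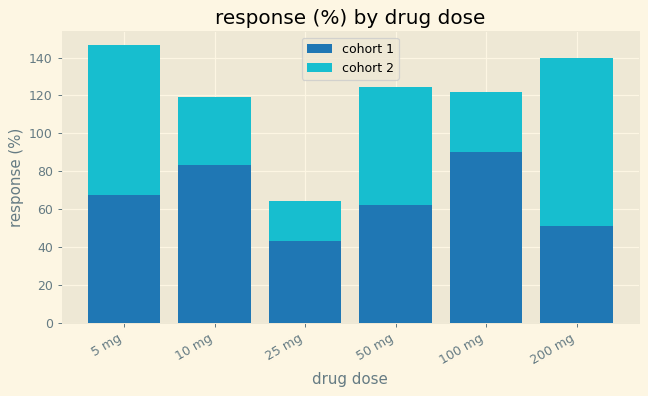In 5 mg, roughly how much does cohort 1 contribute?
cohort 1 top ≈ 60, bottom ≈ 0; segment ≈ 60.

≈ 60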